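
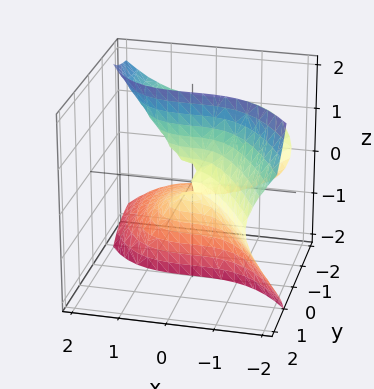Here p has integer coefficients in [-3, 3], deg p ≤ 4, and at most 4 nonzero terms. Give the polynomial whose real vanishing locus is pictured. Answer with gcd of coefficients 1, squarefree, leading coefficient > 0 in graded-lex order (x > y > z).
deg p = 3. A generic line meets the surface in up to 3 points.
From the visible intercepts: it crosses the y-axis at the gridline y = 0; the visible z-axis segment lies entirely on the surface.
Fitting integer coefficients to these (and the overall shape) gives p.

x^3 + 2*y*z^2 + y^2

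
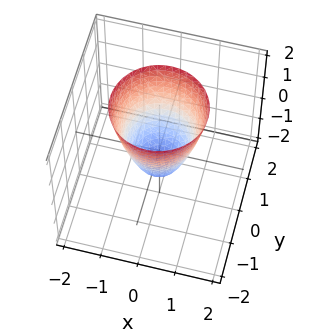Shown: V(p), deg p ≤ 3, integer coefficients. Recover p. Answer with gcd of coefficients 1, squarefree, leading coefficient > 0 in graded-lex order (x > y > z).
2*x^2 + 2*y^2 - z - 1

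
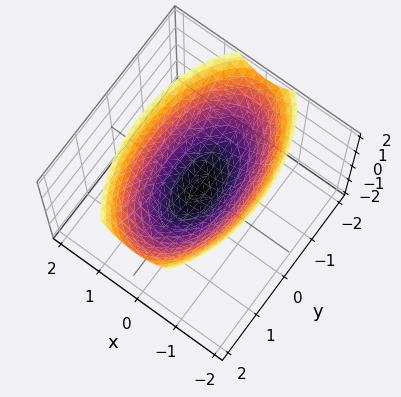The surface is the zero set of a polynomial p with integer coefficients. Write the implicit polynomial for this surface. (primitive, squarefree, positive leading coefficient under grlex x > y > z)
3*x^2 + y^2 - 3*z

(a) deg p = 2. A single bowl opening along one axis; a quadric.
(b) Symmetries: it's symmetric under x → −x, forcing even powers of x; mirror symmetry y ↦ −y ⇒ only even powers of y.
(c) From the visible intercepts: it crosses the x-axis at the gridline x = 0; one y-axis crossing is at y = 0.
(d) Fitting integer coefficients to these (and the overall shape) gives p.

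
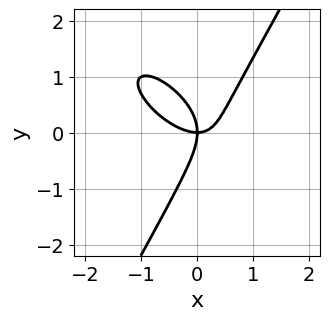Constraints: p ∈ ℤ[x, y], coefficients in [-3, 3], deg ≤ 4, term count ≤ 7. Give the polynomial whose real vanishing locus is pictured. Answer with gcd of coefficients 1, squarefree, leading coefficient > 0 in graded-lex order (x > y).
1. Degree: a generic line meets the curve in up to 3 points, so deg p = 3.
2. Observable constraints: it crosses the y-axis at the gridline y = 0; it crosses the x-axis at the gridline x = 0.
3. Assembling these constraints gives the stated polynomial.

3*x^3 + 3*x^2*y + x*y^2 - 2*y^3 - 3*x*y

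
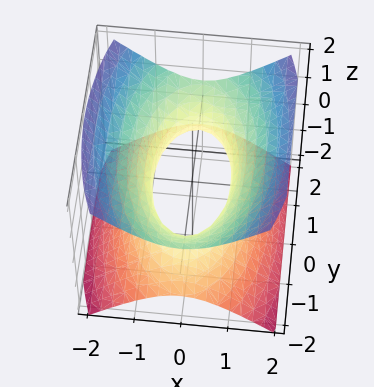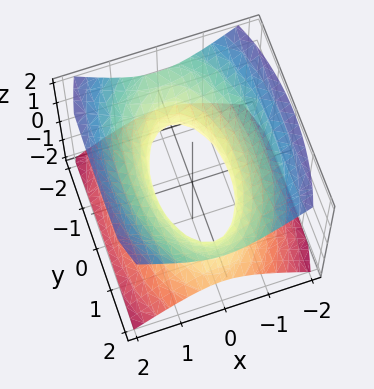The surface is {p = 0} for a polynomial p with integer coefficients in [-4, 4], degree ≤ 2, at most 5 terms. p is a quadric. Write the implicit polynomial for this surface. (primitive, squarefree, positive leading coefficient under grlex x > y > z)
3*x^2 + y^2 - 3*z^2 - 2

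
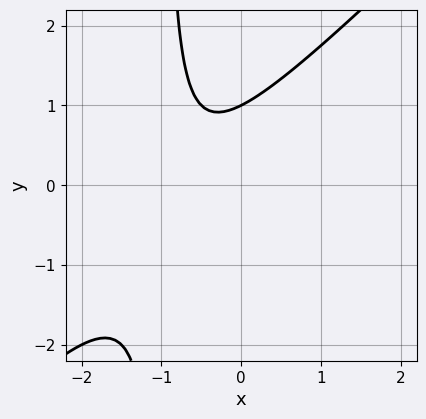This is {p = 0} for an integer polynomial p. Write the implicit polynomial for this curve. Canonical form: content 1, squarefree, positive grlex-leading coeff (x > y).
2*x^2 - 2*x*y + 3*x - 2*y + 2

deg p = 2. No degree-1 curve has this shape.
From the visible intercepts: it misses every integer gridline on the x-axis; it meets the y-axis at y = 1 (among the integer gridlines).
Putting this together gives p.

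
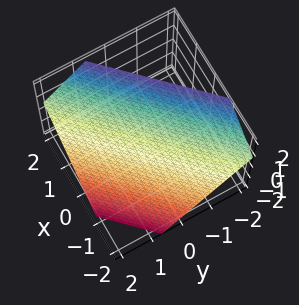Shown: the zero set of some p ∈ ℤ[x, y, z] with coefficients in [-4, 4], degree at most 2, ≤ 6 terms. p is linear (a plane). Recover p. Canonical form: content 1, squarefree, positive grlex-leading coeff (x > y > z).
deg p = 1. The surface is flat (a plane).
The integer polynomial consistent with all of this is the stated p.

3*x - 3*y - 3*z + 2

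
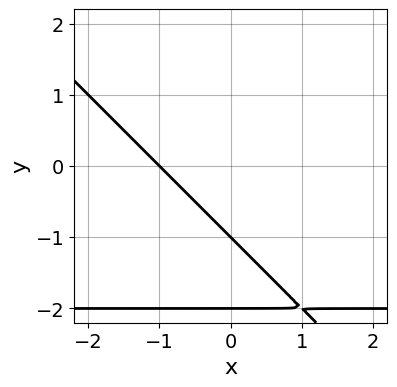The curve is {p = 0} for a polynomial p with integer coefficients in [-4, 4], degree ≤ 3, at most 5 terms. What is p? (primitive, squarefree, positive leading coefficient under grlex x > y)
1. The degree is 2 — a generic line meets the curve in up to 2 points.
2. Reading off the gridlines: among the integer gridlines, it crosses the y-axis at y ∈ {-2, -1}; it meets the x-axis at x = -1 (among the integer gridlines).
3. Solving for integer coefficients yields p as stated.

x*y + y^2 + 2*x + 3*y + 2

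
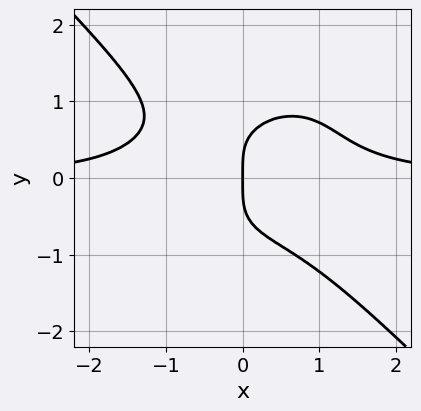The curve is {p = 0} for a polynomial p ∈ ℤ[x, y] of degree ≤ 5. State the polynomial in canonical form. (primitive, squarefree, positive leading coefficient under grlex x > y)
x^3*y + y^4 - x

(a) The degree is 4 — no degree-3 curve has this shape.
(b) From the axis intercepts and sections: it crosses the x-axis at the gridline x = 0; it meets the y-axis at y = 0 (among the integer gridlines).
(c) The integer polynomial consistent with all of this is the stated p.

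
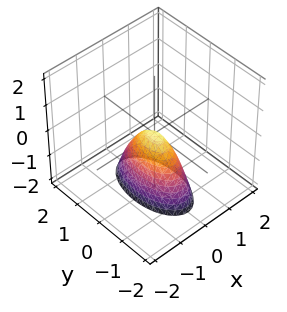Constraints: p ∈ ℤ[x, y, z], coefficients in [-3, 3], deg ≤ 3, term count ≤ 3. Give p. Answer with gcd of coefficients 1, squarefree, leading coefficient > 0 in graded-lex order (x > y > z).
1. The degree is 2 — a paraboloid; a quadric.
2. Symmetries: mirror symmetry x ↦ −x ⇒ only even powers of x; mirror symmetry y ↦ −y ⇒ only even powers of y.
3. Reading off the gridlines: it crosses the y-axis at the gridline y = 0; it meets the z-axis at z = 0 (among the integer gridlines).
4. Together with the visible shape, these determine p as stated.

3*x^2 + y^2 + z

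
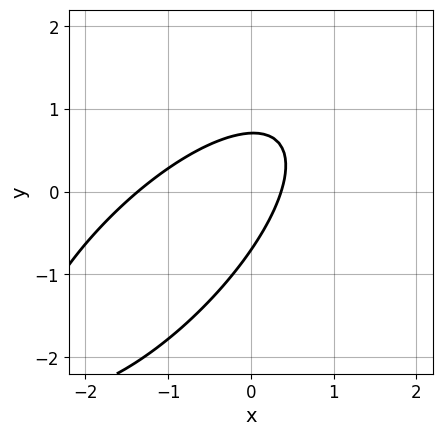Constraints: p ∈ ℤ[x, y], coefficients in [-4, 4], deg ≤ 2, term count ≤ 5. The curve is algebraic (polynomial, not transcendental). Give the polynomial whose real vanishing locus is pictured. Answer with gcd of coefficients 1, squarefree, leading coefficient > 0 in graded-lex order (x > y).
2*x^2 - 3*x*y + 2*y^2 + 2*x - 1

(a) The degree is 2 — no degree-1 curve has this shape.
(b) Putting this together gives p.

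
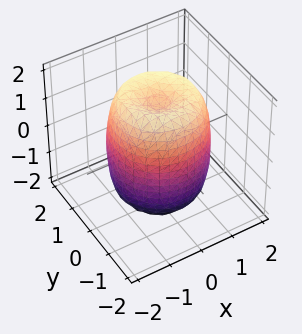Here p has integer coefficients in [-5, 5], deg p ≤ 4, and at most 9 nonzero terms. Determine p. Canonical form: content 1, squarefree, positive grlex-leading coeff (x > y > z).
(a) deg p = 4.
(b) Symmetries: the z-axis is an axis of rotation, so x and y enter only as x² + y².
(c) Checking where it meets the axes: a circular section at z = 1 has radius between 1 and 2.
(d) Together with the visible shape, these determine p as stated.

2*x^4 + 4*x^2*y^2 + 2*y^4 - 3*x^2 - 3*y^2 + z^2 - 2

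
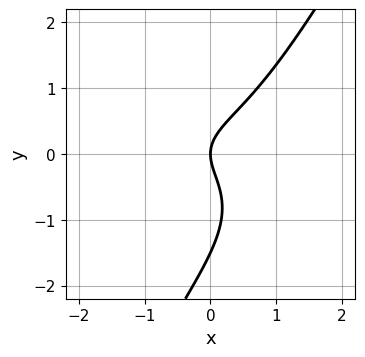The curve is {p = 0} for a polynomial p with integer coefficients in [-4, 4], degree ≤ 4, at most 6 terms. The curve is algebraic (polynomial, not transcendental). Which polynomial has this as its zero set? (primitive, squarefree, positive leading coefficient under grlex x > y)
2*x^3 + 3*x*y^2 - 2*y^3 - 3*y^2 + 3*x

deg p = 3. A generic line meets the curve in up to 3 points.
From the visible intercepts: it crosses the y-axis at the gridline y = 0; it meets the x-axis at x = 0 (among the integer gridlines).
Solving for integer coefficients yields p as stated.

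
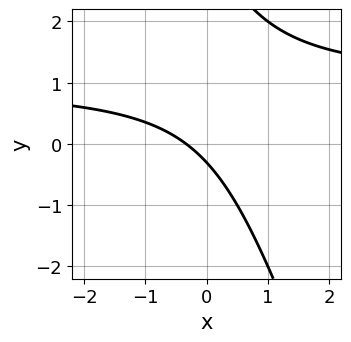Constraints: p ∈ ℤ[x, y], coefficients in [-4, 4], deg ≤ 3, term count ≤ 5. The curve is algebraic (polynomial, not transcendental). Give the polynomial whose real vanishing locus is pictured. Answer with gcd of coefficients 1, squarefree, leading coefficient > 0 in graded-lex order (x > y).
The degree is 2 — the shape is more complex than any degree-1 curve.
Putting this together gives p.

3*x*y + y^2 - 3*x - 3*y - 1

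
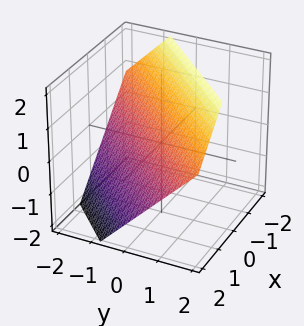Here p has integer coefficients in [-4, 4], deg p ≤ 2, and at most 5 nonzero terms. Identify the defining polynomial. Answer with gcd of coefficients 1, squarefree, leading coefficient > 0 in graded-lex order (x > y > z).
First, degree: the surface is flat (a plane), so deg p = 1.
Finally, putting this together gives p.

3*x - 3*y + 3*z - 2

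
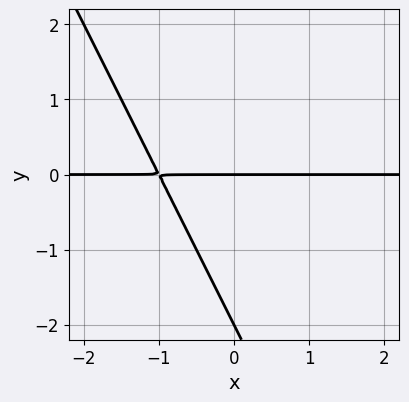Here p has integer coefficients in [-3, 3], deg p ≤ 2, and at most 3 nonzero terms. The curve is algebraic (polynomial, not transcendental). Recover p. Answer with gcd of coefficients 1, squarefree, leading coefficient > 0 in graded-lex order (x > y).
The degree is 2 — no degree-1 curve has this shape.
Against the integer gridlines: the visible x-axis segment lies entirely on the curve; among the integer gridlines, it crosses the y-axis at y ∈ {-2, 0}.
Matching integer coefficients to the picture gives p.

2*x*y + y^2 + 2*y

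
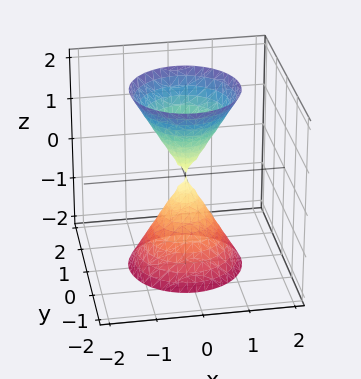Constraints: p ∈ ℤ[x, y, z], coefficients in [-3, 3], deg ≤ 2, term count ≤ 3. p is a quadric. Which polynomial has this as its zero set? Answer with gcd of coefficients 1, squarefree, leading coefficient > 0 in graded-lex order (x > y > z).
3*x^2 + 3*y^2 - z^2

First, there are 2 components. Treating them together as one polynomial.
Next, deg p = 2. A double cone through the origin; a quadric.
Then, by symmetry, the z-axis is an axis of rotation, so x and y enter only as x² + y²; mirror symmetry z ↦ −z ⇒ only even powers of z.
Next, against the integer gridlines: one x-axis crossing is at x = 0; it crosses the y-axis at the gridline y = 0; it crosses the z-axis at the gridline z = 0.
Finally, putting this together gives p.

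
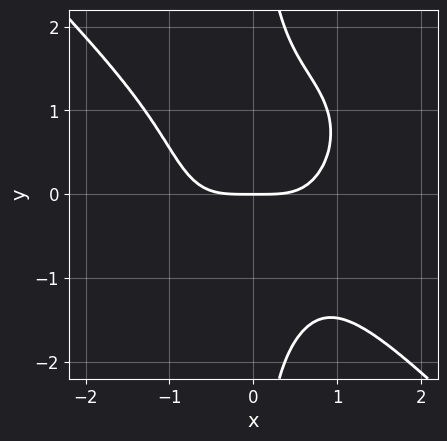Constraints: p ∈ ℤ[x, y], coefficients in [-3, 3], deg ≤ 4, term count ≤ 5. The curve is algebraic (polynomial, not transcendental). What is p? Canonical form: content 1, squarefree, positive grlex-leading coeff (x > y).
2*x^4 + 2*x*y^3 - 3*y

1. deg p = 4. No degree-3 curve has this shape.
2. Reading off the gridlines: it crosses the y-axis at the gridline y = 0; it crosses the x-axis at the gridline x = 0.
3. Solving for integer coefficients yields p as stated.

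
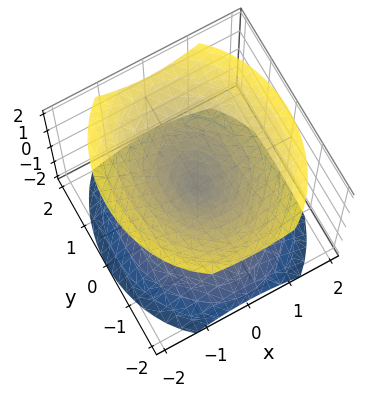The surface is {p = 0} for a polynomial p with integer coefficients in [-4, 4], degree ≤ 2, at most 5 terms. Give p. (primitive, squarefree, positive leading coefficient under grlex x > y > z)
3*x^2 + 2*y^2 - 3*z^2

1. The picture has 2 separate pieces.
2. The degree is 2 — a double cone through the origin; a quadric.
3. Symmetries: it's symmetric under z → −z, forcing even powers of z; the x ↦ −x reflection is a symmetry, so x appears only in even powers; it's symmetric under y → −y, forcing even powers of y.
4. From the axis intercepts and sections: it meets the x-axis at x = 0 (among the integer gridlines); one y-axis crossing is at y = 0; it crosses the z-axis at the gridline z = 0.
5. Fitting integer coefficients to these (and the overall shape) gives p.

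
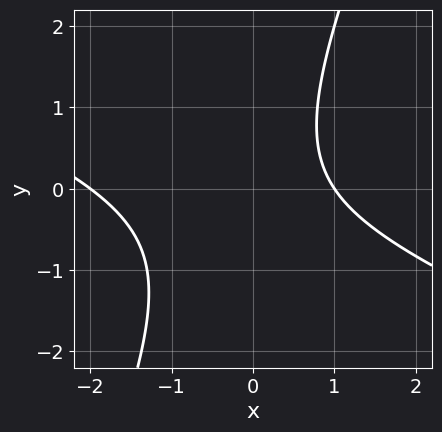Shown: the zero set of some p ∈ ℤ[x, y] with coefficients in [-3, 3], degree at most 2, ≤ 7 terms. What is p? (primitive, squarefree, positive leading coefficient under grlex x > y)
Degree: no degree-1 curve has this shape, so deg p = 2.
Against the integer gridlines: the x-axis gridline crossings are at x ∈ {-2, 1}; no y-intercept at any integer in the box.
Assembling these constraints gives the stated polynomial.

x^2 + 2*x*y - y^2 + x - 2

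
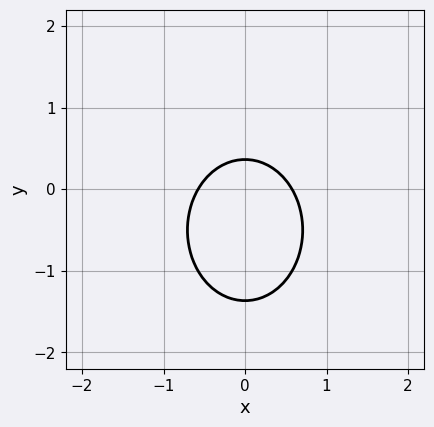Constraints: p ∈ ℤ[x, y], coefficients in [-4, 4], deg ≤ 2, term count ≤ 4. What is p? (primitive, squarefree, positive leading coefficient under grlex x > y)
1. The degree is 2 — the shape is more complex than any degree-1 curve.
2. Symmetries: the x ↦ −x reflection is a symmetry, so x appears only in even powers.
3. Solving for integer coefficients yields p as stated.

3*x^2 + 2*y^2 + 2*y - 1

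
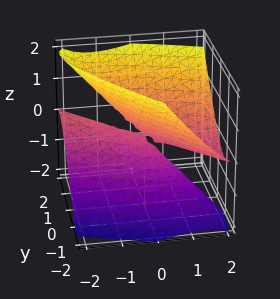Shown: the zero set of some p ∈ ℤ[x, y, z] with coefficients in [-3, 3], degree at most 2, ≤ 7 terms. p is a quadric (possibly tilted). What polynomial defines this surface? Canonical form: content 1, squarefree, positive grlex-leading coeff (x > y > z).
x^2 + 3*x*y - 2*x*z + 2*y^2 - 2*z^2

The picture has 2 separate pieces.
The degree is 2 — no degree-1 surface has this shape.
Against the integer gridlines: one z-axis crossing is at z = 0; it meets the y-axis at y = 0 (among the integer gridlines).
Fitting integer coefficients to these (and the overall shape) gives p.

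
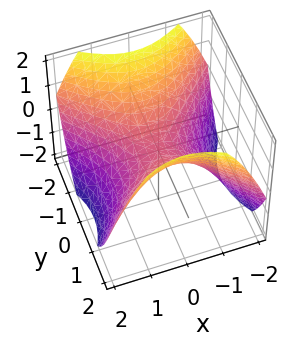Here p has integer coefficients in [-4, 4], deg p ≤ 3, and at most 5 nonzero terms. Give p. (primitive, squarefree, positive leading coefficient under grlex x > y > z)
First, degree: a hyperbolic paraboloid; a quadric, so deg p = 2.
Then, symmetries: the x ↦ −x reflection is a symmetry, so x appears only in even powers; it's symmetric under y → −y, forcing even powers of y.
Then, from the visible intercepts: it meets the z-axis at z = 0 (among the integer gridlines); one y-axis crossing is at y = 0; it meets the x-axis at x = 0 (among the integer gridlines).
Finally, putting this together gives p.

2*x^2 - 2*y^2 + 3*z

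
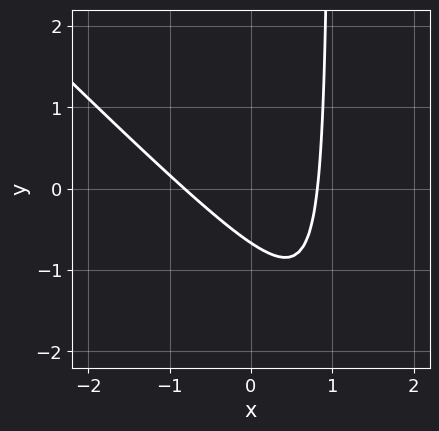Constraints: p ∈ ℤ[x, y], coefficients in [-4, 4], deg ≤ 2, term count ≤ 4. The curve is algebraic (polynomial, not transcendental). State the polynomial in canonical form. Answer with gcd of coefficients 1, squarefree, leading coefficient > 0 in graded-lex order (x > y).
3*x^2 + 3*x*y - 3*y - 2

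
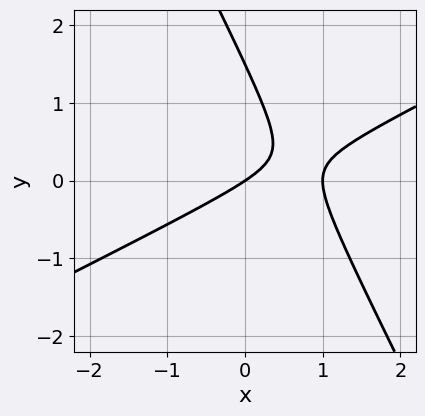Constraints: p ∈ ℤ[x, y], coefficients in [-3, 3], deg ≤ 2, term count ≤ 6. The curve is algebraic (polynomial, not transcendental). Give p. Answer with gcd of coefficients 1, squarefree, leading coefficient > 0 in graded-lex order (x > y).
2*x^2 - 3*x*y - 2*y^2 - 2*x + 3*y

1. deg p = 2. A generic line meets the curve in up to 2 points.
2. From the visible intercepts: among the integer gridlines, it crosses the x-axis at x ∈ {0, 1}; it crosses the y-axis at the gridline y = 0.
3. Solving for integer coefficients yields p as stated.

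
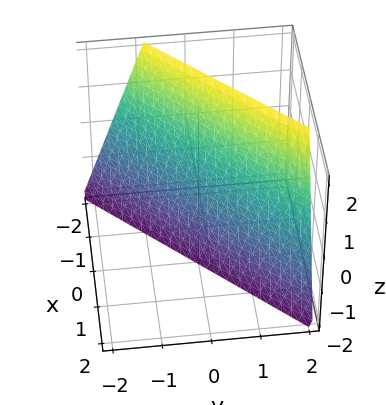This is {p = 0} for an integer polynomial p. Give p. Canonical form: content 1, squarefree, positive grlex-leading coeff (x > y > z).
3*x - 3*y + z + 2

First, the degree is 1 — every cross-section is a straight line — this is a plane.
Then, against the integer gridlines: it crosses the z-axis at the gridline z = -2.
Finally, these observations pin down the coefficients.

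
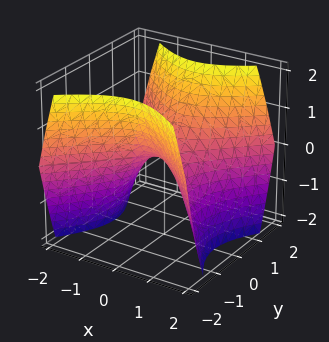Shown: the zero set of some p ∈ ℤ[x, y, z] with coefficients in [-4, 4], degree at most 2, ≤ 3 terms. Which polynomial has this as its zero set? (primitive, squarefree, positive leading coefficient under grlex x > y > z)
x^2 - y^2 + z

Degree: a hyperbolic paraboloid; a quadric, so deg p = 2.
Symmetries: the x ↦ −x reflection is a symmetry, so x appears only in even powers; the y ↦ −y reflection is a symmetry, so y appears only in even powers.
Checking where it meets the axes: one x-axis crossing is at x = 0; one z-axis crossing is at z = 0; it meets the y-axis at y = 0 (among the integer gridlines).
Solving for integer coefficients yields p as stated.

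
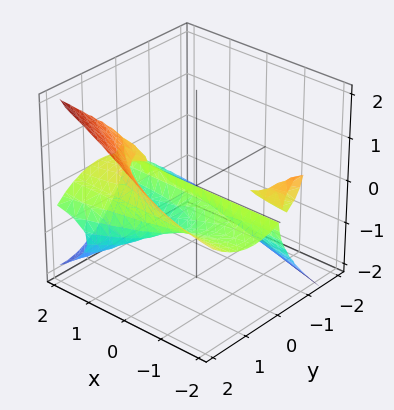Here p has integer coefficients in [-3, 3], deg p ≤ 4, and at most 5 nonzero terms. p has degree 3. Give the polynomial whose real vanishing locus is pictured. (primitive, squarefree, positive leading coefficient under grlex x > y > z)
3*x*y*z + 2*y^3 - 3*z^3 - 3*y^2

I count 2 distinct pieces.
deg p = 3.
From the axis intercepts and sections: it meets the y-axis at y = 0 (among the integer gridlines); every point of the x-axis in the box is on the surface; it meets the z-axis at z = 0 (among the integer gridlines).
These observations pin down the coefficients.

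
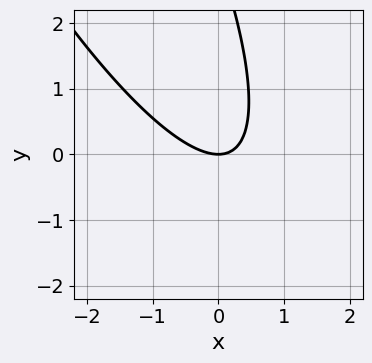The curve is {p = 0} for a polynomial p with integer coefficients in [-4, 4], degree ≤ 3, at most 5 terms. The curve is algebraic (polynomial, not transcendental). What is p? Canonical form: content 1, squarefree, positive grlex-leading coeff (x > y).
3*x^2 + 3*x*y + y^2 - 3*y

(a) The degree is 2 — a generic line meets the curve in up to 2 points.
(b) From the axis intercepts and sections: it meets the y-axis at y = 0 (among the integer gridlines); it crosses the x-axis at the gridline x = 0.
(c) These observations pin down the coefficients.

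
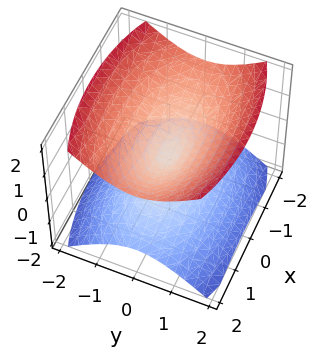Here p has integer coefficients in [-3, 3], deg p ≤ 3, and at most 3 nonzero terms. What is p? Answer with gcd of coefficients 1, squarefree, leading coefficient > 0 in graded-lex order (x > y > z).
1. There are 2 components.
2. Degree: a double cone through the origin; a quadric, so deg p = 2.
3. Symmetries: it's symmetric under x → −x, forcing even powers of x; mirror symmetry z ↦ −z ⇒ only even powers of z; the y ↦ −y reflection is a symmetry, so y appears only in even powers.
4. Observable constraints: it meets the z-axis at z = 0 (among the integer gridlines); one x-axis crossing is at x = 0.
5. These observations pin down the coefficients.

x^2 + 3*y^2 - 3*z^2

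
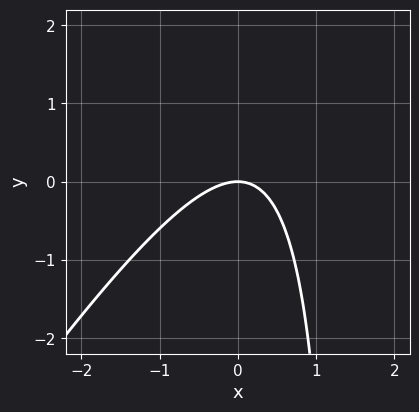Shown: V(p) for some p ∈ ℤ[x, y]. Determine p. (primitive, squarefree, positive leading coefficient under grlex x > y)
First, degree: no degree-1 curve has this shape, so deg p = 2.
Then, reading off the gridlines: it crosses the y-axis at the gridline y = 0; it meets the x-axis at x = 0 (among the integer gridlines).
Finally, fitting integer coefficients to these (and the overall shape) gives p.

3*x^2 - 2*x*y + 3*y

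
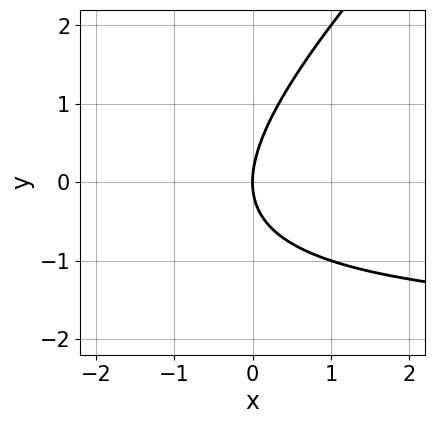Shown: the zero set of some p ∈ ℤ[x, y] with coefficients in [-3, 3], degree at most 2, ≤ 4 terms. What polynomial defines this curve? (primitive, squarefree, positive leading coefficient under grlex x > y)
x*y - y^2 + 2*x

First, the degree is 2 — the shape is more complex than any degree-1 curve.
Then, reading off the gridlines: one y-axis crossing is at y = 0; it meets the x-axis at x = 0 (among the integer gridlines).
Finally, these observations pin down the coefficients.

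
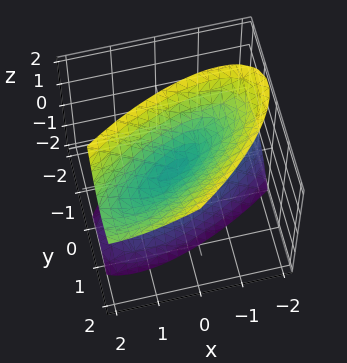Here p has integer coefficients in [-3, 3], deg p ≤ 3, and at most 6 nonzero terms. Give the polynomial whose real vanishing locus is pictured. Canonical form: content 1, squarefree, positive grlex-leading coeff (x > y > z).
(a) deg p = 2. The shape is more complex than any degree-1 surface.
(b) Observable constraints: it meets the y-axis at y = 0 (among the integer gridlines); one x-axis crossing is at x = 0; one z-axis crossing is at z = 0.
(c) Solving for integer coefficients yields p as stated.

x^2 - 2*x*y + 2*y^2 - y*z - z^2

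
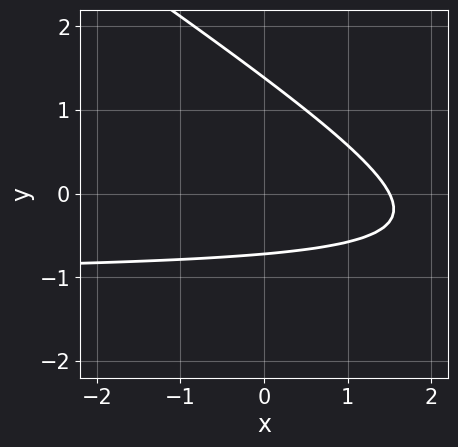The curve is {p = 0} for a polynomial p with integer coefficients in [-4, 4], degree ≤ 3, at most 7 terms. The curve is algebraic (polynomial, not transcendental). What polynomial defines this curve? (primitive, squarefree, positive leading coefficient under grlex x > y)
2*x*y + 3*y^2 + 2*x - 2*y - 3

First, degree: the shape is more complex than any degree-1 curve, so deg p = 2.
Finally, putting this together gives p.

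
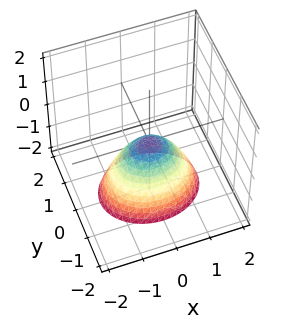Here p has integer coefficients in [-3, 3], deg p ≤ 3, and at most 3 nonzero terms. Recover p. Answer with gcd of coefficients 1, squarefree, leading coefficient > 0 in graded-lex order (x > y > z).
2*x^2 + 3*y^2 + 2*z

(a) deg p = 2. A single bowl opening along one axis; a quadric.
(b) Symmetries: it's symmetric under x → −x, forcing even powers of x; it's symmetric under y → −y, forcing even powers of y.
(c) From the axis intercepts and sections: one z-axis crossing is at z = 0; it crosses the y-axis at the gridline y = 0; it meets the x-axis at x = 0 (among the integer gridlines).
(d) These observations pin down the coefficients.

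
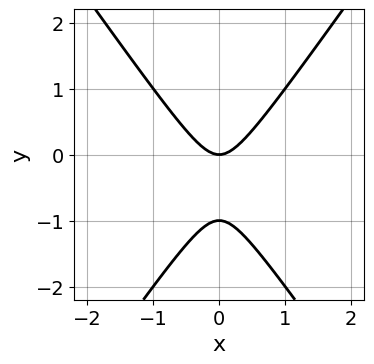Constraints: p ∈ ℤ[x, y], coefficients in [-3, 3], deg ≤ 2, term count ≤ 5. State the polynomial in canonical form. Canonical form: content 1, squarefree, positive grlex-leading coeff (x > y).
First, deg p = 2. No degree-1 curve has this shape.
Next, symmetries: it's symmetric under x → −x, forcing even powers of x.
Next, from the visible intercepts: one x-axis crossing is at x = 0; among the integer gridlines, it crosses the y-axis at y ∈ {-1, 0}.
Finally, fitting integer coefficients to these (and the overall shape) gives p.

2*x^2 - y^2 - y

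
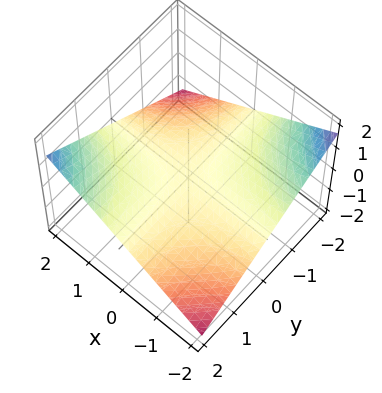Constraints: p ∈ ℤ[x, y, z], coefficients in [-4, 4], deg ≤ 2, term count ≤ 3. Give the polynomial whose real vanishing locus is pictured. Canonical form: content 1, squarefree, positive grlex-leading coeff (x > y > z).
x*y - 3*z

1. deg p = 2. A saddle surface; a quadric.
2. Observable constraints: the visible x-axis segment lies entirely on the surface; it crosses the z-axis at the gridline z = 0.
3. Matching integer coefficients to the picture gives p. Check: (0, -1, 0) on the y-axis lies on the surface, and p(0, -1, 0) = 0. ✓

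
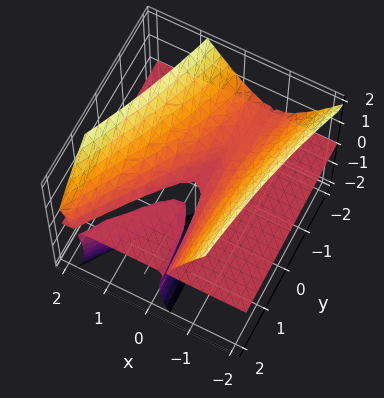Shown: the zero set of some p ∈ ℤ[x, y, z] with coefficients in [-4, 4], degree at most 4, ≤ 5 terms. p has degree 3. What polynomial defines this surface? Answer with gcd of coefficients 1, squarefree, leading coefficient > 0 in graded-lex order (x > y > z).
1. There are 2 components. Treating them together as one polynomial.
2. The degree is 3 — a generic line meets the surface in up to 3 points.
3. Checking where it meets the axes: the visible x-axis segment lies entirely on the surface; one z-axis crossing is at z = -2.
4. Putting this together gives p. Check: (0, -1, 0) on the y-axis lies on the surface, and p(0, -1, 0) = 0. ✓

3*x^2*z - 2*x*y*z - z^3 - y*z - 2*z^2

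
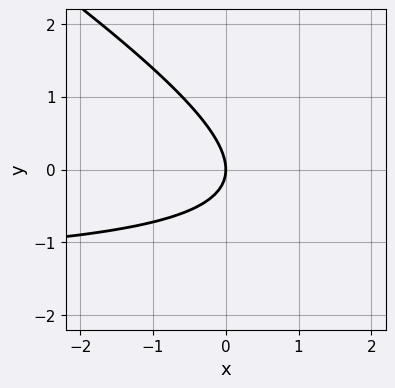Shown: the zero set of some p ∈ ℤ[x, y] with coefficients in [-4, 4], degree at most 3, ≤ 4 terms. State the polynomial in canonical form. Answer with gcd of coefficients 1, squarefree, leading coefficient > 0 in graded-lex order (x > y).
(a) The degree is 2 — no degree-1 curve has this shape.
(b) From the visible intercepts: it crosses the y-axis at the gridline y = 0; it crosses the x-axis at the gridline x = 0.
(c) Matching integer coefficients to the picture gives p.

2*x*y + 3*y^2 + 3*x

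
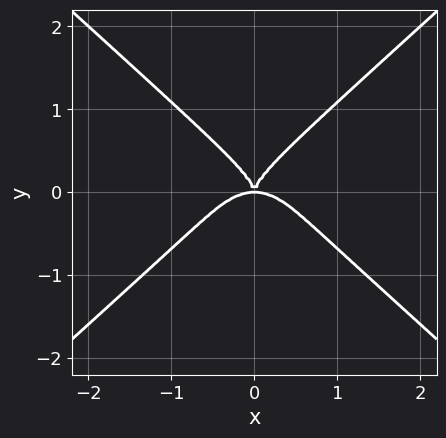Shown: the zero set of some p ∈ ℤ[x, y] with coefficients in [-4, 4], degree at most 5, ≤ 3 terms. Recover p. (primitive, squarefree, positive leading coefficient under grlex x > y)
deg p = 4.
Symmetries: the x ↦ −x reflection is a symmetry, so x appears only in even powers.
Against the integer gridlines: one y-axis crossing is at y = 0; one x-axis crossing is at x = 0.
Solving for integer coefficients yields p as stated.

2*x^4 - 3*y^4 + 2*x^2*y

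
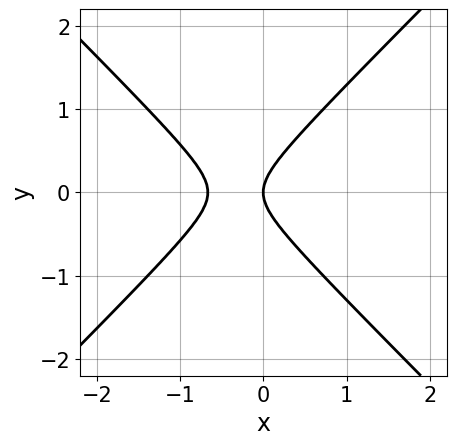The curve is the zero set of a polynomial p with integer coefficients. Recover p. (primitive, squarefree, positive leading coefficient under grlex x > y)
3*x^2 - 3*y^2 + 2*x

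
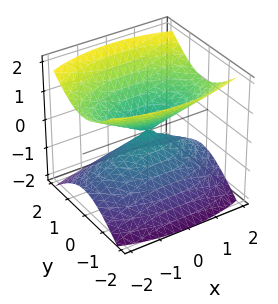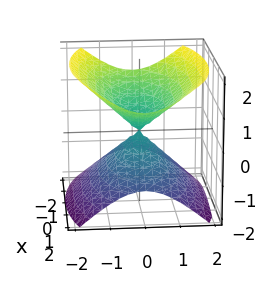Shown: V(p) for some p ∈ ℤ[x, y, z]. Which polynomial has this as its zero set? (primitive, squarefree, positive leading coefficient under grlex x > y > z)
1. There are 2 components. Treating them together as one polynomial.
2. The degree is 2 — two nappes meeting at a single point; a quadric.
3. Symmetries: it's symmetric under z → −z, forcing even powers of z; mirror symmetry y ↦ −y ⇒ only even powers of y; the x ↦ −x reflection is a symmetry, so x appears only in even powers.
4. From the axis intercepts and sections: one z-axis crossing is at z = 0; it crosses the y-axis at the gridline y = 0; it meets the x-axis at x = 0 (among the integer gridlines).
5. Together with the visible shape, these determine p as stated.

x^2 + 3*y^2 - 3*z^2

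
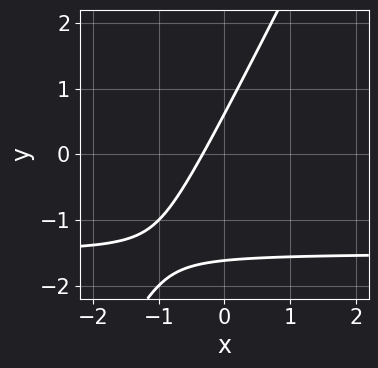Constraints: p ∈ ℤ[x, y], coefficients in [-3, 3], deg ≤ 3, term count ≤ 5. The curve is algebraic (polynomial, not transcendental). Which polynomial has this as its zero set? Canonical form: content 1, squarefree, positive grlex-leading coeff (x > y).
(a) Degree: no degree-1 curve has this shape, so deg p = 2.
(b) Matching integer coefficients to the picture gives p.

2*x*y - y^2 + 3*x - y + 1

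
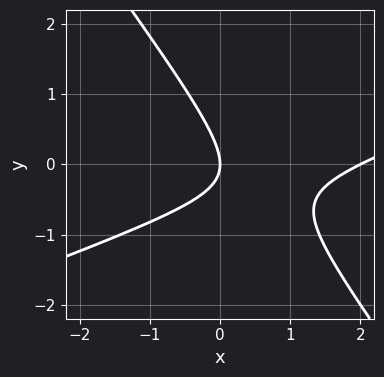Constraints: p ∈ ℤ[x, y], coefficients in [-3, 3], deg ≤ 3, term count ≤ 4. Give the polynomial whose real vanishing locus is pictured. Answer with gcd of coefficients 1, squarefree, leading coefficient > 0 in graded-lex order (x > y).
x^2 - 2*x*y - 2*y^2 - 2*x

First, deg p = 2. A generic line meets the curve in up to 2 points.
Next, from the visible intercepts: it meets the y-axis at y = 0 (among the integer gridlines); the x-axis gridline crossings are at x ∈ {0, 2}.
Finally, assembling these constraints gives the stated polynomial.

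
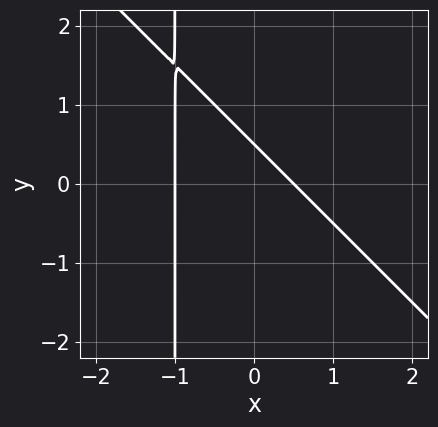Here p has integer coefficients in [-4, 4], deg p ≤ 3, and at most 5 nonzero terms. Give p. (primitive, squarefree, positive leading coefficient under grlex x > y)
2*x^2 + 2*x*y + x + 2*y - 1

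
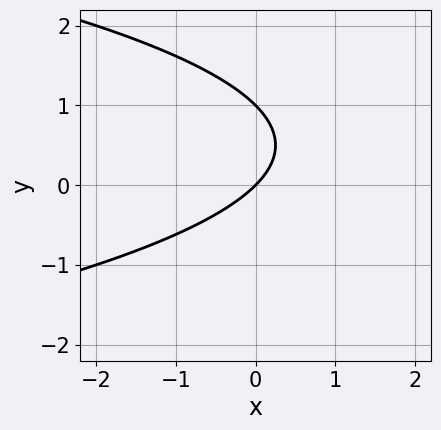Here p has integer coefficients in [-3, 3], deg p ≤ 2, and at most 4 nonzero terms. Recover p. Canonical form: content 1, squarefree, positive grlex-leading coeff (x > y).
y^2 + x - y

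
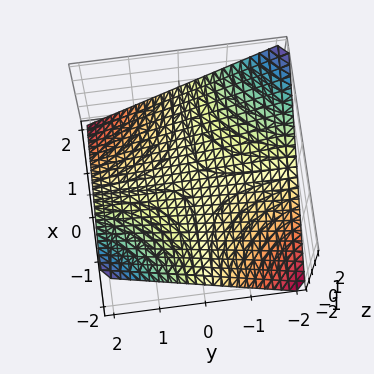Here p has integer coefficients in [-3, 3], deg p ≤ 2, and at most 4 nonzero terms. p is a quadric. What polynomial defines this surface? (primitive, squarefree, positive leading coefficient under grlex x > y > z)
x*y + 2*z

1. The degree is 2 — a hyperbolic paraboloid; a quadric.
2. Observable constraints: every point of the x-axis in the box is on the surface; the visible y-axis segment lies entirely on the surface; it crosses the z-axis at the gridline z = 0.
3. Fitting integer coefficients to these (and the overall shape) gives p.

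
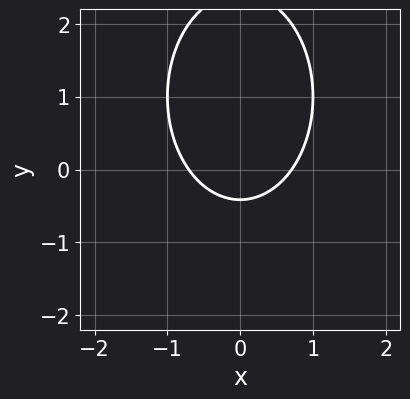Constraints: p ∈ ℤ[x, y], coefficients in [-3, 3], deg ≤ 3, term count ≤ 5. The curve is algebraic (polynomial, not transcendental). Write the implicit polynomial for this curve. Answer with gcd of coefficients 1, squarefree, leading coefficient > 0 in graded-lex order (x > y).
1. deg p = 2. The shape is more complex than any degree-1 curve.
2. Symmetries: the x ↦ −x reflection is a symmetry, so x appears only in even powers.
3. Assembling these constraints gives the stated polynomial.

2*x^2 + y^2 - 2*y - 1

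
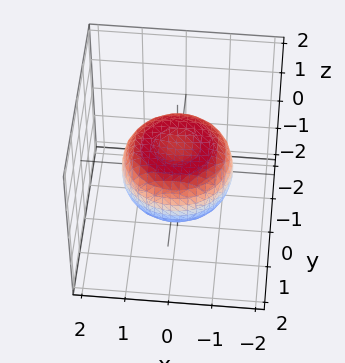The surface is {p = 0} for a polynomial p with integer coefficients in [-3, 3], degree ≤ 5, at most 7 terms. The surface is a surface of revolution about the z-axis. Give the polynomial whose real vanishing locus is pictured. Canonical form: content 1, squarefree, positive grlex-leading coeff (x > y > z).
x^4 + 2*x^2*y^2 + y^4 - x^2 - y^2 + 2*z^2 - 1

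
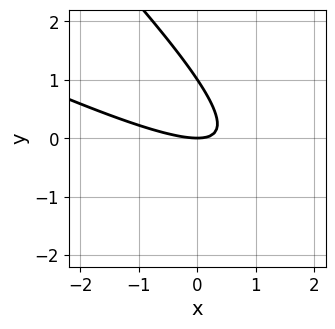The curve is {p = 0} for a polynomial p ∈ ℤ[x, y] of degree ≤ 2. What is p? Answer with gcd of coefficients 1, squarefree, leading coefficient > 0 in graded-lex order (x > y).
x^2 + 3*x*y + 2*y^2 - 2*y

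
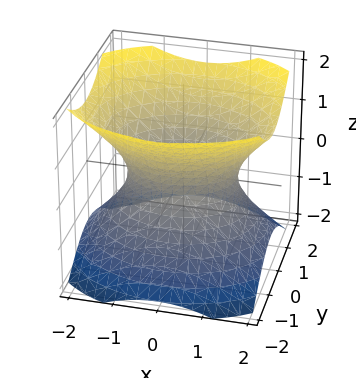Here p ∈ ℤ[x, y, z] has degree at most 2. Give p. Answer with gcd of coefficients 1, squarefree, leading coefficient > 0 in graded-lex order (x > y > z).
2*x^2 + 3*y^2 - 3*z^2 - 3

The degree is 2 — an hourglass — one-sheet hyperboloid; a quadric.
Symmetries: the y ↦ −y reflection is a symmetry, so y appears only in even powers; the z ↦ −z reflection is a symmetry, so z appears only in even powers; mirror symmetry x ↦ −x ⇒ only even powers of x.
Reading off the gridlines: the y-axis gridline crossings are at y ∈ {-1, 1}; the surface avoids every integer z-axis point in the box.
Putting this together gives p.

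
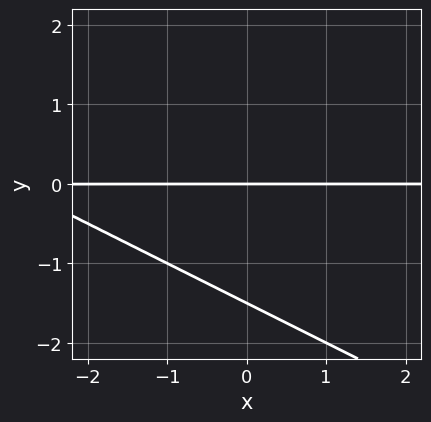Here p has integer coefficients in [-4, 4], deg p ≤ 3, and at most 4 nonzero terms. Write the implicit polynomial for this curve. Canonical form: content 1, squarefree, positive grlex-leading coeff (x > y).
(a) Degree: the shape is more complex than any degree-1 curve, so deg p = 2.
(b) Checking where it meets the axes: every point of the x-axis in the box is on the curve; it crosses the y-axis at the gridline y = 0.
(c) Matching integer coefficients to the picture gives p.

x*y + 2*y^2 + 3*y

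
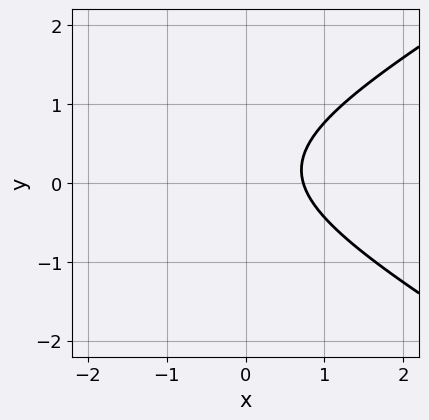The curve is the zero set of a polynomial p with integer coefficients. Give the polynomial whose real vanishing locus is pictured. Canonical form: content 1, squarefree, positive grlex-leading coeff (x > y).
x^2 - 3*y^2 + 2*x + y - 2

(a) The degree is 2 — the shape is more complex than any degree-1 curve.
(b) Observable constraints: it misses every integer gridline on the y-axis.
(c) Solving for integer coefficients yields p as stated.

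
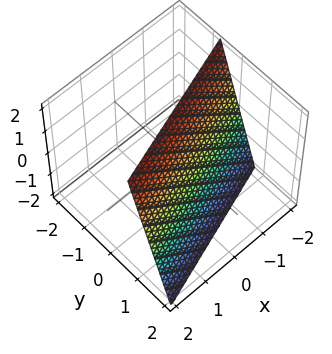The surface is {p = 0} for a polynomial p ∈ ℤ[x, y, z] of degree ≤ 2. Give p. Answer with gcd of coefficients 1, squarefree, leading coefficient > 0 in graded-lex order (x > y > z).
x - 3*y - z + 2

1. The degree is 1 — the surface is flat (a plane).
2. From the axis intercepts and sections: it crosses the z-axis at the gridline z = 2; one x-axis crossing is at x = -2.
3. These observations pin down the coefficients.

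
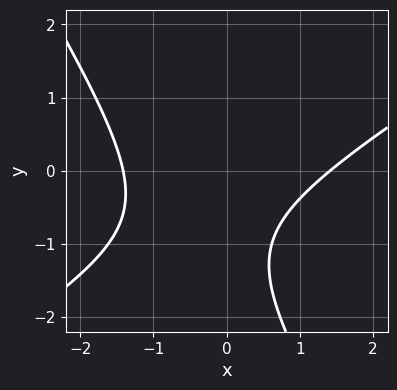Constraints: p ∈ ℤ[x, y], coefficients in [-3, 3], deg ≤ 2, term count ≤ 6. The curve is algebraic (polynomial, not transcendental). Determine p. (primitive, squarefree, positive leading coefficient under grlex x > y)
x^2 - x*y - y^2 - 2*y - 2

deg p = 2. A generic line meets the curve in up to 2 points.
From the axis intercepts and sections: no y-intercept at any integer in the box.
Together with the visible shape, these determine p as stated.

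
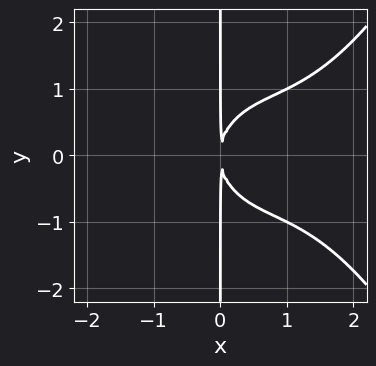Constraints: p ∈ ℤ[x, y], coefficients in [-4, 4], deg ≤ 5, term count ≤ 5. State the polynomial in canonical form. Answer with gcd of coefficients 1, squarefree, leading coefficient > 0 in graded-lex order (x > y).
x^4 - 2*x^3 - 2*x*y^2 + 3*x^2

(a) deg p = 4.
(b) Symmetries: mirror symmetry y ↦ −y ⇒ only even powers of y.
(c) Observable constraints: every point of the y-axis in the box is on the curve.
(d) These observations pin down the coefficients.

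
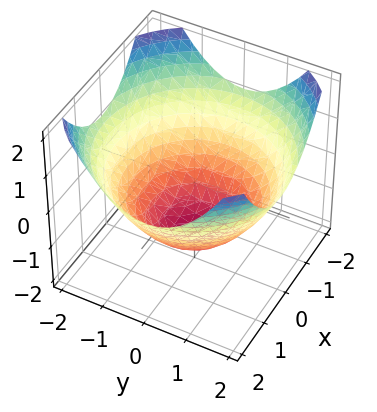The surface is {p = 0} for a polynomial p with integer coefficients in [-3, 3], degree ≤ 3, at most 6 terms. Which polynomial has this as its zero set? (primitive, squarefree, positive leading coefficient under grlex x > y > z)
x^2 + y^2 - 2*z - 3

(a) The degree is 2 — no degree-1 surface has this shape.
(b) Symmetries: rotational symmetry about the z-axis ⇒ p depends on x, y only through x² + y².
(c) Observable constraints: a circular section at z = 0 has radius between 1 and 2.
(d) The integer polynomial consistent with all of this is the stated p.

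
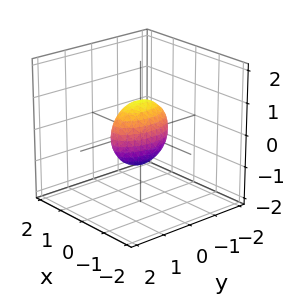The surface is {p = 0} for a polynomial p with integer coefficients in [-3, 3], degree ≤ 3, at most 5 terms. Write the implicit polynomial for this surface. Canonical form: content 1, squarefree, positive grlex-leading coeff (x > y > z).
First, degree: a closed, bounded, convex surface; a quadric, so deg p = 2.
Next, symmetries: mirror symmetry z ↦ −z ⇒ only even powers of z; the x ↦ −x reflection is a symmetry, so x appears only in even powers; it's symmetric under y → −y, forcing even powers of y.
Then, reading off the gridlines: the z-axis gridline crossings are at z ∈ {-1, 1}; among the integer gridlines, it crosses the y-axis at y ∈ {-1, 1}.
Finally, the integer polynomial consistent with all of this is the stated p.

3*x^2 + y^2 + z^2 - 1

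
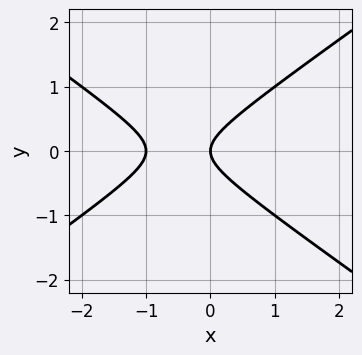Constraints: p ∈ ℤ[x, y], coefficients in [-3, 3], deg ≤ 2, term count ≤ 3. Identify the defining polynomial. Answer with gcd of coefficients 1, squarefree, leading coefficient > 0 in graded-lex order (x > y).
x^2 - 2*y^2 + x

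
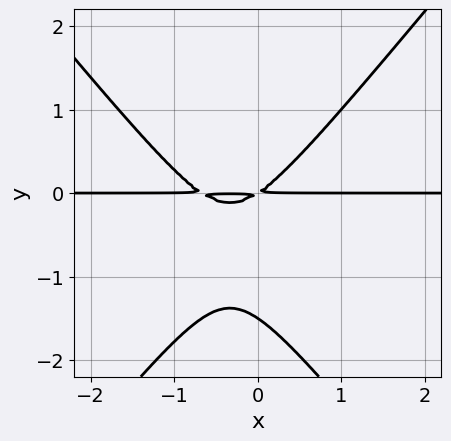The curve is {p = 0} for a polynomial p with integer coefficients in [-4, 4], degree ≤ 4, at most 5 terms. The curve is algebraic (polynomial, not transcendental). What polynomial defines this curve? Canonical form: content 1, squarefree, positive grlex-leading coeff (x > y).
3*x^2*y - 2*y^3 + 2*x*y - 3*y^2

deg p = 3. No degree-2 curve has this shape.
Checking where it meets the axes: every point of the x-axis in the box is on the curve.
Together with the visible shape, these determine p as stated.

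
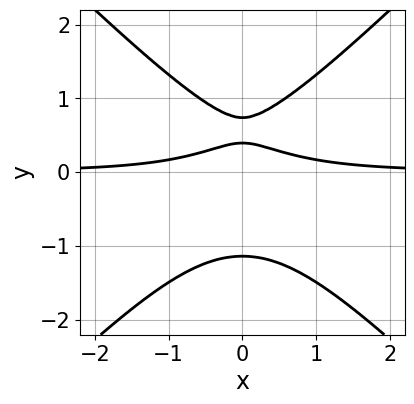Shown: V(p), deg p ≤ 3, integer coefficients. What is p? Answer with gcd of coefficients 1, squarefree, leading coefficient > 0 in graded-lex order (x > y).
3*x^2*y - 3*y^3 + 3*y - 1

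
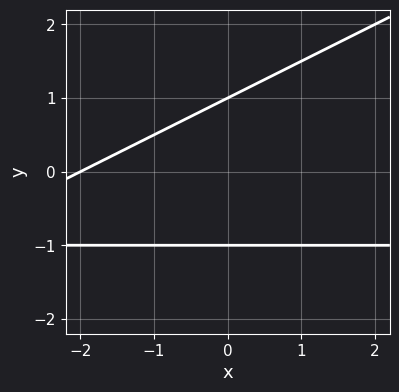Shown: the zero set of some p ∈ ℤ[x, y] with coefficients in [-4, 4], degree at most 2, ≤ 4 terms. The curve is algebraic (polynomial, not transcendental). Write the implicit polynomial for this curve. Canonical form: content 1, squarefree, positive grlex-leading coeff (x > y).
x*y - 2*y^2 + x + 2

(a) Degree: a generic line meets the curve in up to 2 points, so deg p = 2.
(b) Reading off the gridlines: the y-axis gridline crossings are at y ∈ {-1, 1}; it meets the x-axis at x = -2 (among the integer gridlines).
(c) The integer polynomial consistent with all of this is the stated p.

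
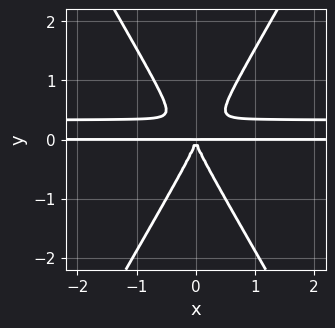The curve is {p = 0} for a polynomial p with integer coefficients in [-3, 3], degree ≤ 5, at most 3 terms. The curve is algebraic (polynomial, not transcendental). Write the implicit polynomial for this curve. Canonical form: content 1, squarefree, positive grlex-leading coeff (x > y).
3*x^2*y^2 - y^4 - x^2*y

1. deg p = 4. A generic line meets the curve in up to 4 points.
2. Symmetries: it's symmetric under x → −x, forcing even powers of x.
3. Checking where it meets the axes: the visible x-axis segment lies entirely on the curve.
4. Putting this together gives p.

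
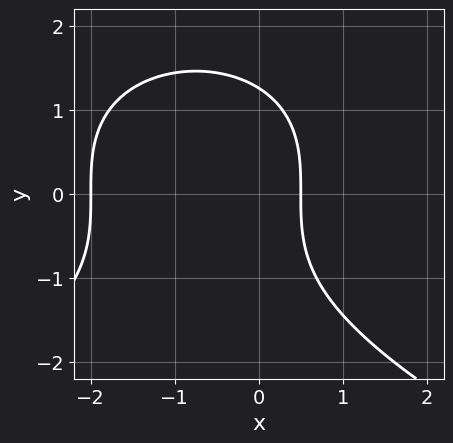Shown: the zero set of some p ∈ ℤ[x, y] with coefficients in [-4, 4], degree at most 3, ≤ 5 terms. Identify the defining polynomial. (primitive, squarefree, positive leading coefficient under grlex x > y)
y^3 + 2*x^2 + 3*x - 2

(a) deg p = 3. The shape is more complex than any degree-2 curve.
(b) Observable constraints: one x-axis crossing is at x = -2.
(c) Fitting integer coefficients to these (and the overall shape) gives p.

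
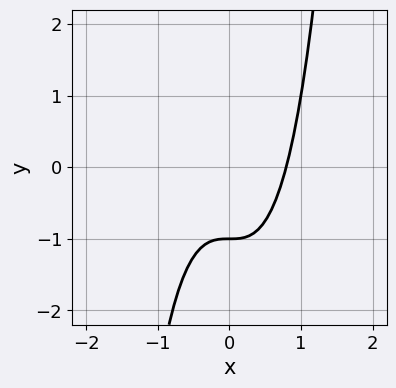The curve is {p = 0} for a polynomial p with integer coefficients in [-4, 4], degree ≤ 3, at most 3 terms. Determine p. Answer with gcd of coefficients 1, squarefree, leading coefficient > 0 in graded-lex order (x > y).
deg p = 3. The shape is more complex than any degree-2 curve.
Reading off the gridlines: it meets the y-axis at y = -1 (among the integer gridlines).
These observations pin down the coefficients.

2*x^3 - y - 1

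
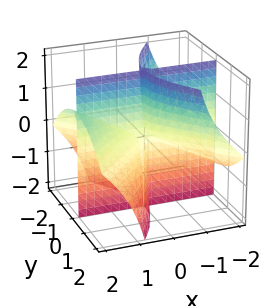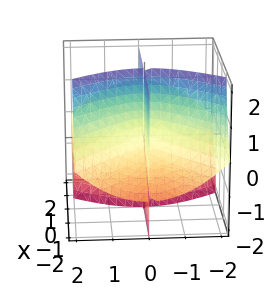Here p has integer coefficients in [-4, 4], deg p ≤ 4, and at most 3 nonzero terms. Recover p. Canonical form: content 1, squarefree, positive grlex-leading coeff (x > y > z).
x^2*y - 2*x*y*z - y^3

1. The picture has 3 separate pieces. Treating them together as one polynomial.
2. deg p = 3. The shape is more complex than any degree-2 surface.
3. Observable constraints: every point of the z-axis in the box is on the surface; it meets the y-axis at y = 0 (among the integer gridlines).
4. Matching integer coefficients to the picture gives p. Check: (1, 0, 0) on the x-axis lies on the surface, and p(1, 0, 0) = 0. ✓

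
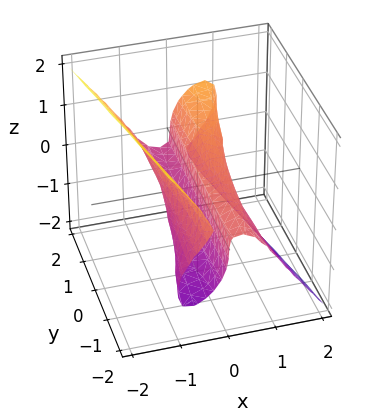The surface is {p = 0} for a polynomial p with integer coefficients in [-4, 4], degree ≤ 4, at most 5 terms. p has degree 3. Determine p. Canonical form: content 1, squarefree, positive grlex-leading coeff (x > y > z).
First, the degree is 3 — a generic line meets the surface in up to 3 points.
Next, reading off the gridlines: the visible y-axis segment lies entirely on the surface; it crosses the z-axis at the gridline z = 0; it meets the x-axis at x = 0 (among the integer gridlines).
Finally, the integer polynomial consistent with all of this is the stated p.

2*x^3 - x*y*z + z^3 - x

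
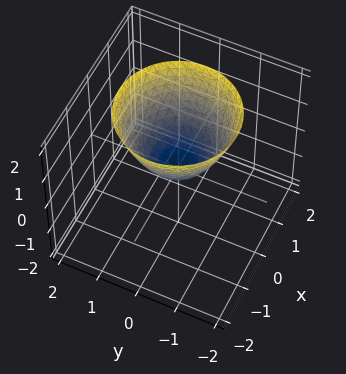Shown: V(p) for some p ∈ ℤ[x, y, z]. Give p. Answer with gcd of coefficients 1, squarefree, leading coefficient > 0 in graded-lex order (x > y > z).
x^2 + y^2 - z

First, the degree is 2 — a single bowl opening along one axis; a quadric.
Next, by symmetry, every cross-section ⟂ z is a circle, so x, y appear only via x² + y².
Next, against the integer gridlines: it meets the x-axis at x = 0 (among the integer gridlines); it crosses the y-axis at the gridline y = 0; it crosses the z-axis at the gridline z = 0.
Finally, putting this together gives p.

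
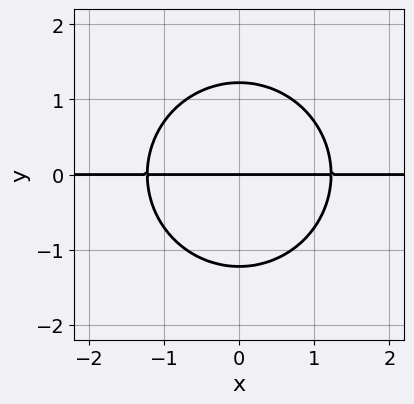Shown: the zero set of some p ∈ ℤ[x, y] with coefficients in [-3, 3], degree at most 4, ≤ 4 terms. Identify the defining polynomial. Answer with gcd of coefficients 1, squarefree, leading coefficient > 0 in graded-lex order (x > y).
2*x^2*y + 2*y^3 - 3*y

(a) Degree: no degree-2 curve has this shape, so deg p = 3.
(b) Symmetries: mirror symmetry x ↦ −x ⇒ only even powers of x.
(c) Against the integer gridlines: every point of the x-axis in the box is on the curve; it meets the y-axis at y = 0 (among the integer gridlines).
(d) Assembling these constraints gives the stated polynomial.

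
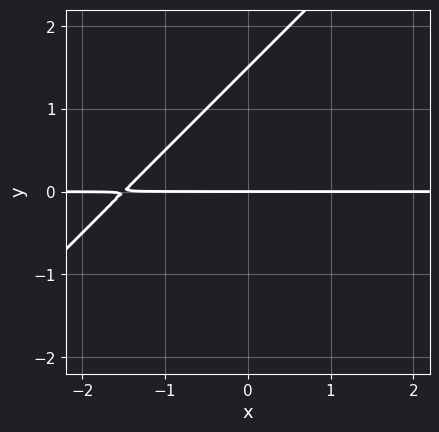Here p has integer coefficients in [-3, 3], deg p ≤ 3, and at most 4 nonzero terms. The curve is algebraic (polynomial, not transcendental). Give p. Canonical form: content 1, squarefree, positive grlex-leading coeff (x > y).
1. Degree: no degree-1 curve has this shape, so deg p = 2.
2. Observable constraints: every point of the x-axis in the box is on the curve; one y-axis crossing is at y = 0.
3. The integer polynomial consistent with all of this is the stated p.

2*x*y - 2*y^2 + 3*y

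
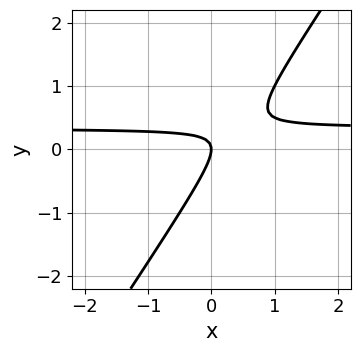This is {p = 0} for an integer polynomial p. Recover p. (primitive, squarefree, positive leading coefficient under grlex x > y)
3*x*y - 2*y^2 - x

1. deg p = 2. A generic line meets the curve in up to 2 points.
2. Against the integer gridlines: it meets the x-axis at x = 0 (among the integer gridlines); it crosses the y-axis at the gridline y = 0.
3. Together with the visible shape, these determine p as stated.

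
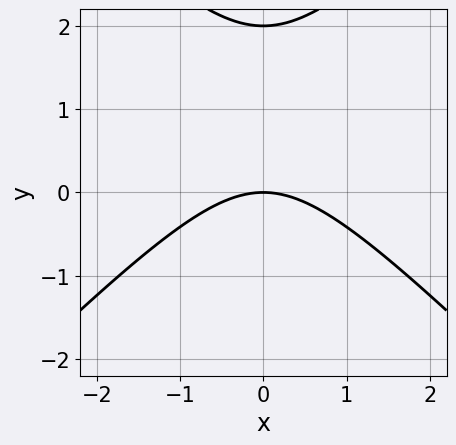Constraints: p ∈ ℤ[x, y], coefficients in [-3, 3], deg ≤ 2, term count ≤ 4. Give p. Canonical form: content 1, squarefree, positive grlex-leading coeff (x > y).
1. deg p = 2. No degree-1 curve has this shape.
2. Symmetries: mirror symmetry x ↦ −x ⇒ only even powers of x.
3. Against the integer gridlines: among the integer gridlines, it crosses the y-axis at y ∈ {0, 2}; one x-axis crossing is at x = 0.
4. These observations pin down the coefficients.

x^2 - y^2 + 2*y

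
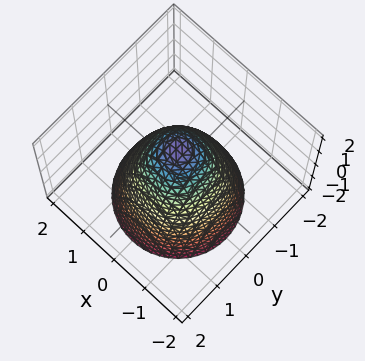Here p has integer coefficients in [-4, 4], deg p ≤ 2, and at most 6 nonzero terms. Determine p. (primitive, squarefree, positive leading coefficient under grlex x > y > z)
(a) deg p = 2. A generic line meets the surface in up to 2 points.
(b) Symmetries: the z-axis is an axis of rotation, so x and y enter only as x² + y².
(c) From the visible intercepts: the x-axis gridline crossings are at x ∈ {-1, 1}; a circular section at z = -2 has radius between 1 and 2; among the integer gridlines, it crosses the y-axis at y ∈ {-1, 1}.
(d) Assembling these constraints gives the stated polynomial.

3*x^2 + 3*y^2 + 2*z - 3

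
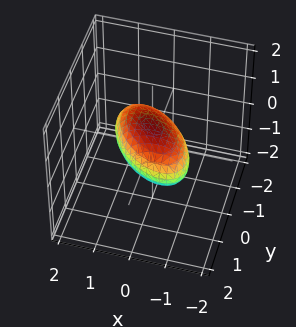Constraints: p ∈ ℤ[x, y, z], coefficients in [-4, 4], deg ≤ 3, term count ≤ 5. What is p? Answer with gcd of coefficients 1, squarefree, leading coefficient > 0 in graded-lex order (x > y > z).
(a) deg p = 2.
(b) From the axis intercepts and sections: the y-axis gridline crossings are at y ∈ {-1, 1}; the x-axis gridline crossings are at x ∈ {-1, 1}.
(c) Matching integer coefficients to the picture gives p.

2*x^2 + 2*x*y + 2*y^2 + 3*z^2 - 2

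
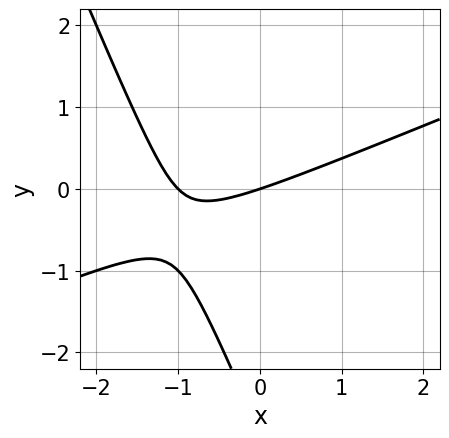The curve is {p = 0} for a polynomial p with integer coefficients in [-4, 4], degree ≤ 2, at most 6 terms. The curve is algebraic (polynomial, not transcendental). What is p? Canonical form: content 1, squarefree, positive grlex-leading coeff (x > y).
x^2 - 2*x*y - y^2 + x - 3*y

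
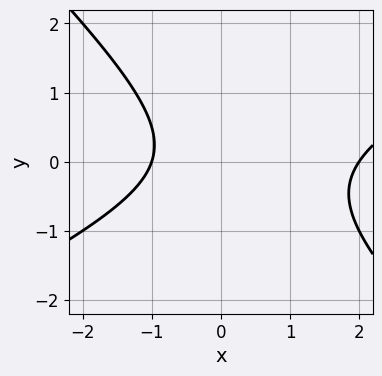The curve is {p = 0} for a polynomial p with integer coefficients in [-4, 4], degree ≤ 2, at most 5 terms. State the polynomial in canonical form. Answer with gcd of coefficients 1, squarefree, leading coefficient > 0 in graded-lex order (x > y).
x^2 - x*y - 2*y^2 - x - 2

First, deg p = 2. The shape is more complex than any degree-1 curve.
Next, against the integer gridlines: no y-intercept at any integer in the box; the x-axis gridline crossings are at x ∈ {-1, 2}.
Finally, the integer polynomial consistent with all of this is the stated p.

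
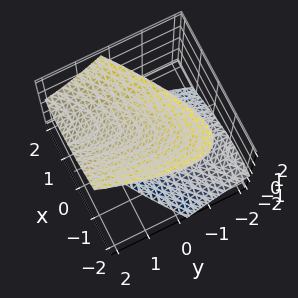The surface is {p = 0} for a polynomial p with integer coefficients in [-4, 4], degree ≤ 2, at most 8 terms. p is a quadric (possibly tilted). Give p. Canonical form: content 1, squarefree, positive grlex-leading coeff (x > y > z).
1. I count 2 distinct pieces.
2. The degree is 2 — no degree-1 surface has this shape.
3. Observable constraints: no x-intercept at any integer in the box; it misses every integer gridline on the y-axis.
4. The integer polynomial consistent with all of this is the stated p.

2*x^2 - 3*x*y + y^2 - 2*y*z - 2*z^2 + 3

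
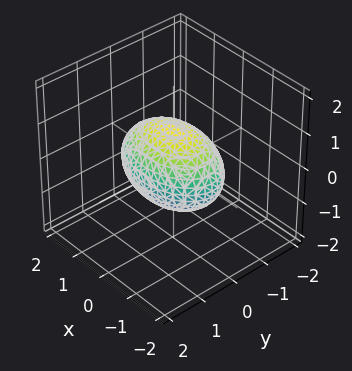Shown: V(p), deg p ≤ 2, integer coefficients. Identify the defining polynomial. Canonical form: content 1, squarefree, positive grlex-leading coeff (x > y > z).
x^2 + 2*y^2 + 2*z^2 - 2

Degree: bounded and convex; a quadric, so deg p = 2.
Symmetries: mirror symmetry x ↦ −x ⇒ only even powers of x; mirror symmetry z ↦ −z ⇒ only even powers of z; the y ↦ −y reflection is a symmetry, so y appears only in even powers.
Against the integer gridlines: among the integer gridlines, it crosses the y-axis at y ∈ {-1, 1}; the z-axis gridline crossings are at z ∈ {-1, 1}.
The integer polynomial consistent with all of this is the stated p.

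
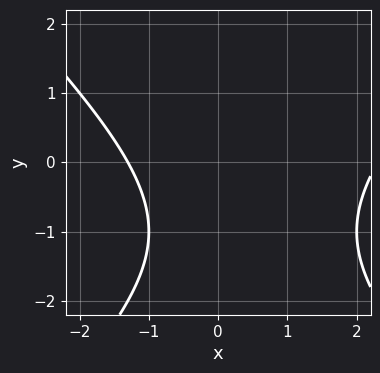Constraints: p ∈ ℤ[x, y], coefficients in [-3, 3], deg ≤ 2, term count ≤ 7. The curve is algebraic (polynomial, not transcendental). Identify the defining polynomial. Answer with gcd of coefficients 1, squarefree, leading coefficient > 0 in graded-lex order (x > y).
x^2 - y^2 - x - 2*y - 3

deg p = 2. No degree-1 curve has this shape.
From the visible intercepts: it misses every integer gridline on the y-axis.
Assembling these constraints gives the stated polynomial.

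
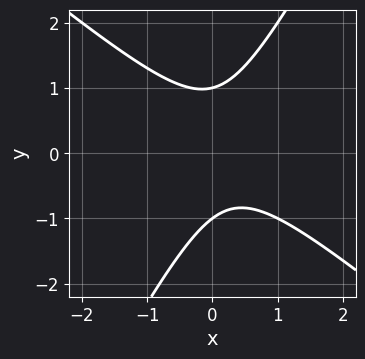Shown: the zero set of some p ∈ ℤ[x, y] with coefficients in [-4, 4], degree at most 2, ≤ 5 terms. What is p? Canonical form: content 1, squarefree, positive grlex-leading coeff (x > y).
(a) The degree is 2 — a generic line meets the curve in up to 2 points.
(b) Observable constraints: no x-intercept at any integer in the box; the y-axis gridline crossings are at y ∈ {-1, 1}.
(c) These observations pin down the coefficients.

3*x^2 + 2*x*y - 2*y^2 - x + 2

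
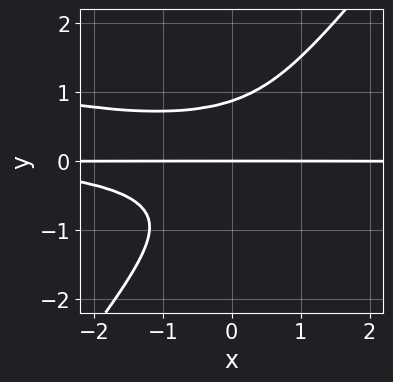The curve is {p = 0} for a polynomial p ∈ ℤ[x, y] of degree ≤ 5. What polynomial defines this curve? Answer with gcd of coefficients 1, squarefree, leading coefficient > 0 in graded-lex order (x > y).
1. Degree: a generic line meets the curve in up to 4 points, so deg p = 4.
2. From the axis intercepts and sections: the visible x-axis segment lies entirely on the curve; it meets the y-axis at y = 0 (among the integer gridlines).
3. Together with the visible shape, these determine p as stated.

x^2*y^2 + 3*x*y^3 - 3*y^4 + 2*y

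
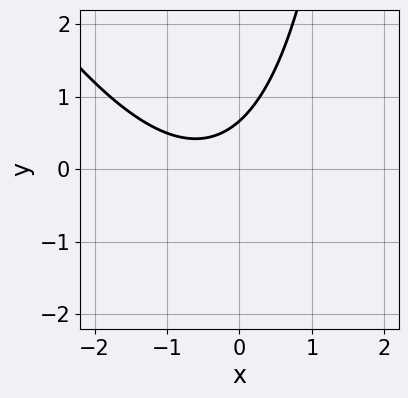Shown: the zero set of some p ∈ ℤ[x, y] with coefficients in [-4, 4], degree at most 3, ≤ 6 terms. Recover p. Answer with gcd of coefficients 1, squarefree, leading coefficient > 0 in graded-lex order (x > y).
2*x^2 + x*y + 2*x - 3*y + 2

Degree: a generic line meets the curve in up to 2 points, so deg p = 2.
Checking where it meets the axes: no x-intercept at any integer in the box.
Together with the visible shape, these determine p as stated.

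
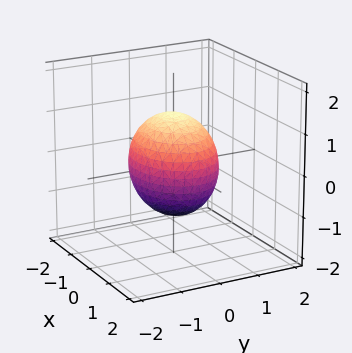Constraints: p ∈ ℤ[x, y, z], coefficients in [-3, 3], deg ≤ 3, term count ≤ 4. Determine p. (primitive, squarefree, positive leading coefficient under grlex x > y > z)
1. The degree is 2 — bounded and convex; a quadric.
2. Symmetries: it's symmetric under x → −x, forcing even powers of x; it's symmetric under y → −y, forcing even powers of y; mirror symmetry z ↦ −z ⇒ only even powers of z.
3. Against the integer gridlines: the y-axis gridline crossings are at y ∈ {-1, 1}.
4. Matching integer coefficients to the picture gives p.

2*x^2 + 3*y^2 + 2*z^2 - 3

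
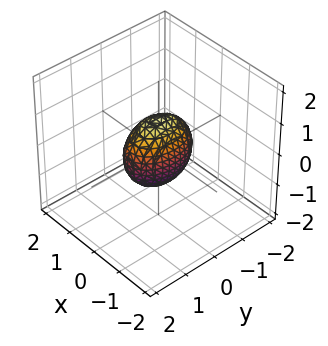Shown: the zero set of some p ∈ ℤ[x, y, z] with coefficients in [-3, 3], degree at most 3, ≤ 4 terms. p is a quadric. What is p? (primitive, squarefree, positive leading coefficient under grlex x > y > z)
First, degree: a closed, bounded, convex surface; a quadric, so deg p = 2.
Then, symmetries: mirror symmetry x ↦ −x ⇒ only even powers of x; mirror symmetry z ↦ −z ⇒ only even powers of z; mirror symmetry y ↦ −y ⇒ only even powers of y.
Next, checking where it meets the axes: the z-axis gridline crossings are at z ∈ {-1, 1}; the y-axis gridline crossings are at y ∈ {-1, 1}.
Finally, fitting integer coefficients to these (and the overall shape) gives p.

2*x^2 + y^2 + z^2 - 1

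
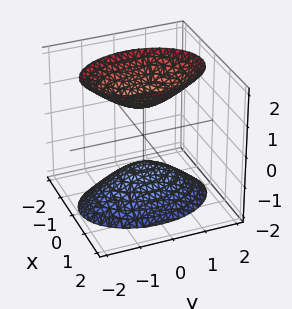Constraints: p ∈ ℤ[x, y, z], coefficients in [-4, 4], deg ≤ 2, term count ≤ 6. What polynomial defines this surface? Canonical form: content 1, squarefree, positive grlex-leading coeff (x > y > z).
2*x^2 + y^2 - z^2 + 1

1. The picture has 2 separate pieces.
2. deg p = 2.
3. Symmetries: the x ↦ −x reflection is a symmetry, so x appears only in even powers; mirror symmetry z ↦ −z ⇒ only even powers of z; the y ↦ −y reflection is a symmetry, so y appears only in even powers.
4. Observable constraints: the surface avoids every integer x-axis point in the box; the z-axis gridline crossings are at z ∈ {-1, 1}; it misses every integer gridline on the y-axis.
5. Together with the visible shape, these determine p as stated.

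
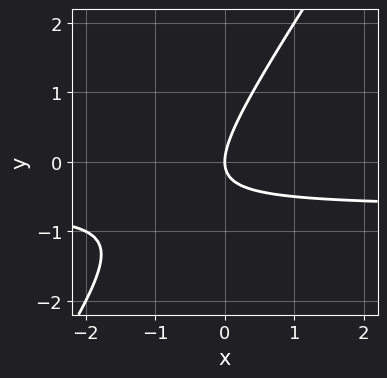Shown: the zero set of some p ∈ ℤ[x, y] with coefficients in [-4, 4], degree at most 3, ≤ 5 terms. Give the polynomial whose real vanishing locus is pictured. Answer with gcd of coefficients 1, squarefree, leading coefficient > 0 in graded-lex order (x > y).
1. The degree is 2 — a generic line meets the curve in up to 2 points.
2. Against the integer gridlines: one y-axis crossing is at y = 0; one x-axis crossing is at x = 0.
3. Solving for integer coefficients yields p as stated.

3*x*y - 2*y^2 + 2*x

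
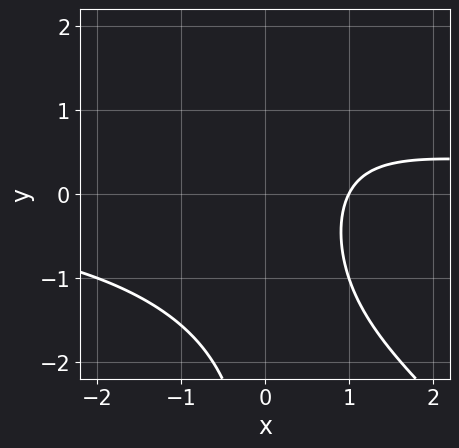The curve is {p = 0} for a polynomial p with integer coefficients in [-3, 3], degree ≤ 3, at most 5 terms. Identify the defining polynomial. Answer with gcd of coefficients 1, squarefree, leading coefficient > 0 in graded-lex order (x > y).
x^2*y + x*y^2 - 2*x + 2

The degree is 3 — a generic line meets the curve in up to 3 points.
Checking where it meets the axes: it crosses the x-axis at the gridline x = 1; it misses every integer gridline on the y-axis.
Together with the visible shape, these determine p as stated.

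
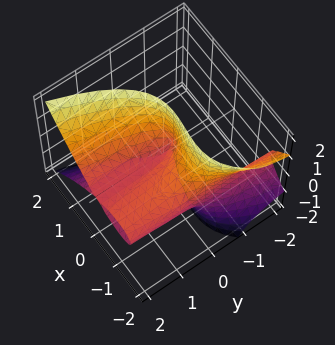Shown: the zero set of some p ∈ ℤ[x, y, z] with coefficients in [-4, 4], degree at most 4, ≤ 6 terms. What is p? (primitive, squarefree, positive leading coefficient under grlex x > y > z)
The degree is 3 — no degree-2 surface has this shape.
Against the integer gridlines: it meets the x-axis at x = 0 (among the integer gridlines); it meets the z-axis at z = 0 (among the integer gridlines).
Putting this together gives p. Check: (0, 1, 0) on the y-axis lies on the surface, and p(0, 1, 0) = 0. ✓

2*x^3 - 3*y*z^2 + 3*x^2 - z^2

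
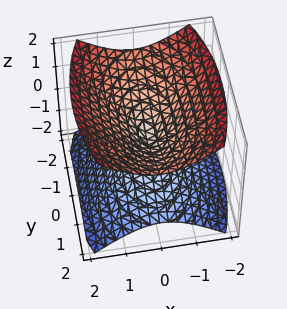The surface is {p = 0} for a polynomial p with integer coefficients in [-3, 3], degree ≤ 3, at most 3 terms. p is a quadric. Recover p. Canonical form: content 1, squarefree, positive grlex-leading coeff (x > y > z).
3*x^2 + y^2 - 3*z^2

I count 2 distinct pieces. They look like related sheets of one shape, so recover p as a whole.
deg p = 2. Two nappes meeting at a single point; a quadric.
Symmetries: it's symmetric under x → −x, forcing even powers of x; it's symmetric under y → −y, forcing even powers of y; mirror symmetry z ↦ −z ⇒ only even powers of z.
Observable constraints: one x-axis crossing is at x = 0; one z-axis crossing is at z = 0.
These observations pin down the coefficients.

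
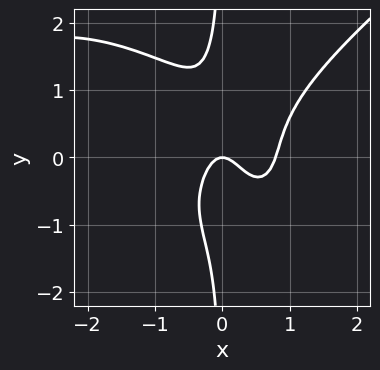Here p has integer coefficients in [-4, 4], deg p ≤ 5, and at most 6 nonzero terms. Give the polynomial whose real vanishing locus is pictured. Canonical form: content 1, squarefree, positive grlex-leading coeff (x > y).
x^4 - 2*x*y^3 + 3*x^3 - 3*x^2 - y

1. The degree is 4 — the shape is more complex than any degree-3 curve.
2. Against the integer gridlines: it meets the y-axis at y = 0 (among the integer gridlines); it meets the x-axis at x = 0 (among the integer gridlines).
3. These observations pin down the coefficients.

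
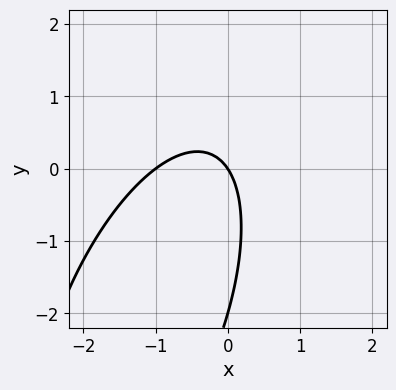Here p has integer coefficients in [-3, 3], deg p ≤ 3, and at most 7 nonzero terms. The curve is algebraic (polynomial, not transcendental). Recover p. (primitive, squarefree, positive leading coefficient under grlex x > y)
3*x^2 - 2*x*y + y^2 + 3*x + 2*y

First, deg p = 2.
Then, from the axis intercepts and sections: the y-axis gridline crossings are at y ∈ {-2, 0}; the x-axis gridline crossings are at x ∈ {-1, 0}.
Finally, together with the visible shape, these determine p as stated.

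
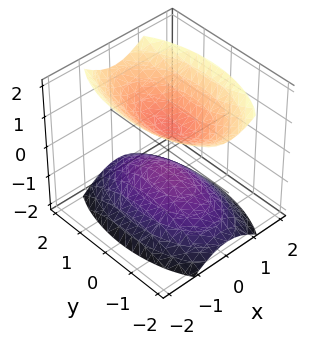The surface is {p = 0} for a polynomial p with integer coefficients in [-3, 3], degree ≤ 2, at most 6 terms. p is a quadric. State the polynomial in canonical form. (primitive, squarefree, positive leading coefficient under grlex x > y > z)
3*x^2 + y^2 - 2*z^2 + 1

(a) The picture has 2 separate pieces. They look like related sheets of one shape, so recover p as a whole.
(b) Degree: two separate bowl-shaped sheets opening away from each other; a quadric, so deg p = 2.
(c) Symmetries: it's symmetric under y → −y, forcing even powers of y; the x ↦ −x reflection is a symmetry, so x appears only in even powers; it's symmetric under z → −z, forcing even powers of z.
(d) From the axis intercepts and sections: it misses every integer gridline on the x-axis; the surface avoids every integer y-axis point in the box.
(e) Together with the visible shape, these determine p as stated.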